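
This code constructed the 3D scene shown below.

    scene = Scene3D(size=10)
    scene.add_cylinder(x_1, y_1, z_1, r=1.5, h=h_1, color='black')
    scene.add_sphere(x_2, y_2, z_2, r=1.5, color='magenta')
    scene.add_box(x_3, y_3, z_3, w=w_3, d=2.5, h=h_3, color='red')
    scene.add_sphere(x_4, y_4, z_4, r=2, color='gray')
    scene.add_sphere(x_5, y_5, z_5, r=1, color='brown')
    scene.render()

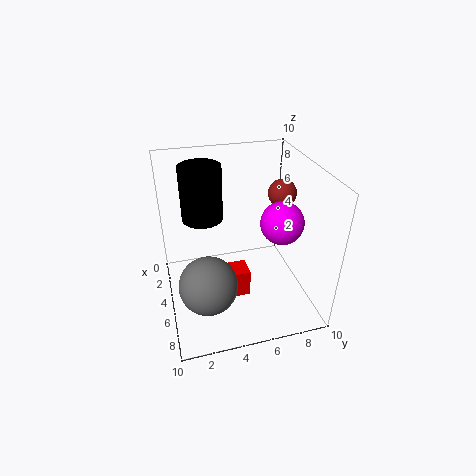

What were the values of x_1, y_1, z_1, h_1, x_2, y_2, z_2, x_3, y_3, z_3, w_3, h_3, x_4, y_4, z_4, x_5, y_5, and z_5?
x_1 = 2.5; y_1 = 3; z_1 = 5.5; h_1 = 4; x_2 = 5.5; y_2 = 8; z_2 = 6; x_3 = 5; y_3 = 3; z_3 = 1; w_3 = 1.5; h_3 = 2; x_4 = 6.5; y_4 = 2.5; z_4 = 2.5; x_5 = 4; y_5 = 8.5; z_5 = 7.5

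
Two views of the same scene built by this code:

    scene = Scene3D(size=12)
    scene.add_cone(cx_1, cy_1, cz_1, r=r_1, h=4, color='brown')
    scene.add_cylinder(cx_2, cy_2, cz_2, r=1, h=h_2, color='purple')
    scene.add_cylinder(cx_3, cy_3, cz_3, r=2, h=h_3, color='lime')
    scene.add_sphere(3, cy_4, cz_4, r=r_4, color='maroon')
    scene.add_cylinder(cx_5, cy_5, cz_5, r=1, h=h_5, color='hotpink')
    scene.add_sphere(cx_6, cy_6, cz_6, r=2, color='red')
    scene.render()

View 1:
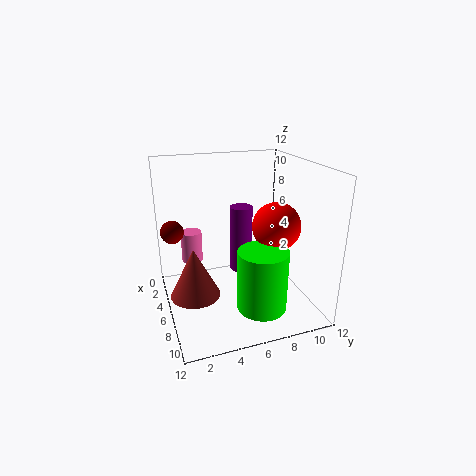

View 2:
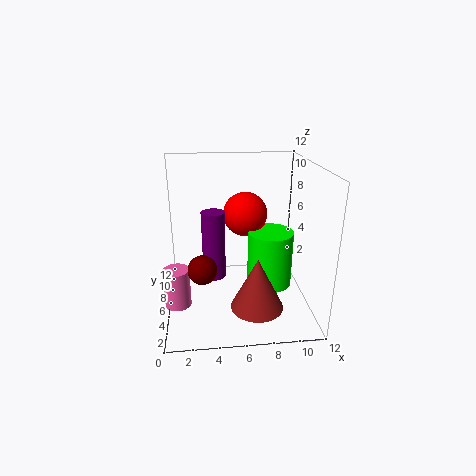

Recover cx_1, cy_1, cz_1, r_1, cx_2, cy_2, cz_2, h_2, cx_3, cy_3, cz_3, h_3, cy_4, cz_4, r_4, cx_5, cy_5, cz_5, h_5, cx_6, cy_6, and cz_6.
cx_1 = 7
cy_1 = 2
cz_1 = 2
r_1 = 2
cx_2 = 4
cy_2 = 7
cz_2 = 2
h_2 = 6
cx_3 = 9
cy_3 = 7
cz_3 = 1
h_3 = 5
cy_4 = 1
cz_4 = 6
r_4 = 1
cx_5 = 1
cy_5 = 3
cz_5 = 2
h_5 = 3
cx_6 = 7
cy_6 = 9
cz_6 = 7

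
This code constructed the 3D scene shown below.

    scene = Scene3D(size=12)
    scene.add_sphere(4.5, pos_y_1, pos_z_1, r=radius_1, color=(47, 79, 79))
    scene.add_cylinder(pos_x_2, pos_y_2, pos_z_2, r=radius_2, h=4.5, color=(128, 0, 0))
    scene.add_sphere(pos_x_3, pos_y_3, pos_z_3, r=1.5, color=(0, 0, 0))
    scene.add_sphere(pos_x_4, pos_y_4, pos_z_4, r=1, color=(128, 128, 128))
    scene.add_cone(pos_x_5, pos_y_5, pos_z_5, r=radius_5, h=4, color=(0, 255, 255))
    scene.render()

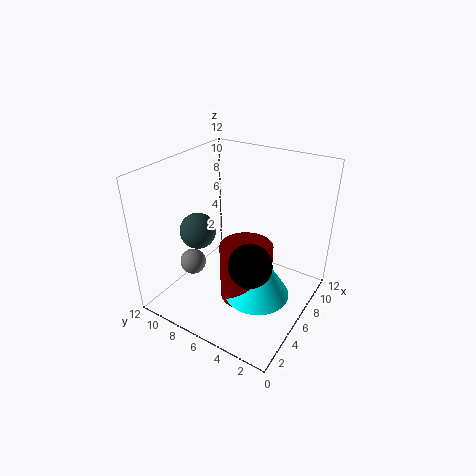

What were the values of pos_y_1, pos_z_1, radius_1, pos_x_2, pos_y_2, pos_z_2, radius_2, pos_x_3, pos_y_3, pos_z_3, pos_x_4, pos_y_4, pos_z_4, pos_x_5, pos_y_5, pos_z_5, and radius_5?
pos_y_1 = 9
pos_z_1 = 6.5
radius_1 = 1.5
pos_x_2 = 4
pos_y_2 = 4
pos_z_2 = 2.5
radius_2 = 2
pos_x_3 = 2
pos_y_3 = 2.5
pos_z_3 = 7
pos_x_4 = 2.5
pos_y_4 = 8
pos_z_4 = 5
pos_x_5 = 4
pos_y_5 = 3
pos_z_5 = 3
radius_5 = 2.5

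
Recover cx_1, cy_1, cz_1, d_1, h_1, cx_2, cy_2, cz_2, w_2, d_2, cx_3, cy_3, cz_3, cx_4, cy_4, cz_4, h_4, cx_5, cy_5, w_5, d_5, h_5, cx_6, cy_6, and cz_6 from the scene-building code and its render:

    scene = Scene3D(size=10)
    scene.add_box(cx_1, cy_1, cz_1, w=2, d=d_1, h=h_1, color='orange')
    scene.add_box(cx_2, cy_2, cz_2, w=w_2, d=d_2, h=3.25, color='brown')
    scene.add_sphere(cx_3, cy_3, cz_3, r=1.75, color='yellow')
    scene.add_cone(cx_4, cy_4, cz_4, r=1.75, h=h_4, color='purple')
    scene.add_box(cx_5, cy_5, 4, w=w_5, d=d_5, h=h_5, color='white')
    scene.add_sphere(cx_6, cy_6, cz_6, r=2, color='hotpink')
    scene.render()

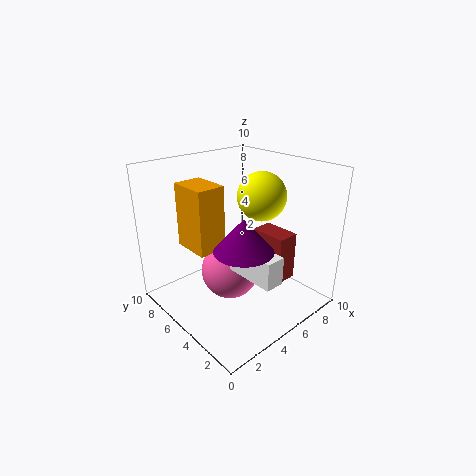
cx_1 = 2.25
cy_1 = 5.5
cz_1 = 4.25
d_1 = 2.75
h_1 = 4.5
cx_2 = 5.75
cy_2 = 1.75
cz_2 = 2.5
w_2 = 1.5
d_2 = 2.5
cx_3 = 7.25
cy_3 = 5
cz_3 = 7.5
cx_4 = 2.75
cy_4 = 2
cz_4 = 6
h_4 = 2
cx_5 = 3
cy_5 = 0.25
w_5 = 1.25
d_5 = 3.25
h_5 = 1.75
cx_6 = 4.25
cy_6 = 5
cz_6 = 2.75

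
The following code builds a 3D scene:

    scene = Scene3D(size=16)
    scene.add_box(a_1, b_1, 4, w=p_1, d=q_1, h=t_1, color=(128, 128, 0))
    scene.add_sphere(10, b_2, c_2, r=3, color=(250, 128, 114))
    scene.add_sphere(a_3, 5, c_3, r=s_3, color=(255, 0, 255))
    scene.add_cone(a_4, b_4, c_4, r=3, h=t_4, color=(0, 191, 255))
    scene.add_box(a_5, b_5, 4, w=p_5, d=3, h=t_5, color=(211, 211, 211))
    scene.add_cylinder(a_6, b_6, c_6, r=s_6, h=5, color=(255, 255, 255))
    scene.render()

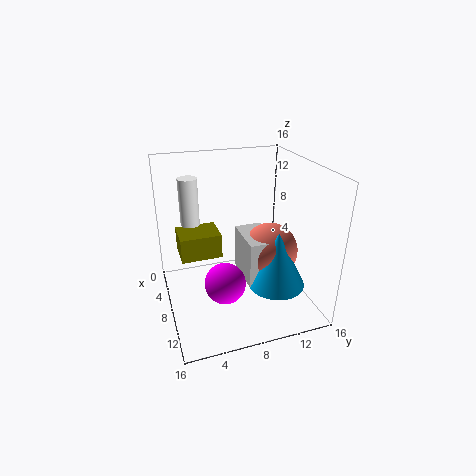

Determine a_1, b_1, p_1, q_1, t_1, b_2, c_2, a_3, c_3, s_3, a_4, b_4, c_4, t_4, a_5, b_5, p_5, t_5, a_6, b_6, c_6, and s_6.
a_1 = 1; b_1 = 2; p_1 = 4; q_1 = 5; t_1 = 3; b_2 = 11; c_2 = 7; a_3 = 13; c_3 = 6; s_3 = 2; a_4 = 12; b_4 = 11; c_4 = 4; t_4 = 6; a_5 = 7; b_5 = 8; p_5 = 5; t_5 = 5; a_6 = 7; b_6 = 3; c_6 = 10; s_6 = 1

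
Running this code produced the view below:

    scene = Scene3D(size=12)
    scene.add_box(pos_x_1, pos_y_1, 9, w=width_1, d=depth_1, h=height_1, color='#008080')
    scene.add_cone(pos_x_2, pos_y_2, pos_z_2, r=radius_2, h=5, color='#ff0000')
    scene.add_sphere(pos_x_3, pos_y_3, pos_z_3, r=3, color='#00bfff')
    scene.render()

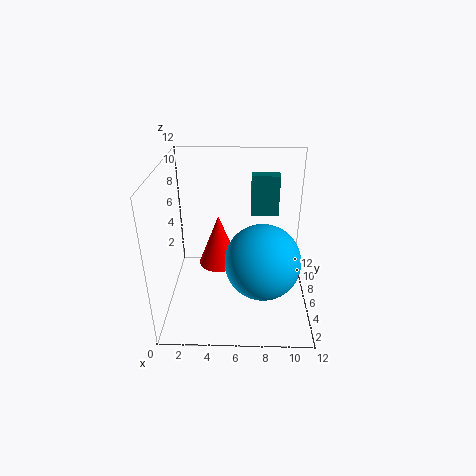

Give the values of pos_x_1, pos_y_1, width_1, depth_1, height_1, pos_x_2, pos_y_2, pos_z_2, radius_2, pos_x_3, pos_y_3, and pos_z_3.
pos_x_1 = 7
pos_y_1 = 4
width_1 = 2
depth_1 = 1
height_1 = 3
pos_x_2 = 4
pos_y_2 = 10
pos_z_2 = 1
radius_2 = 2
pos_x_3 = 8
pos_y_3 = 4
pos_z_3 = 5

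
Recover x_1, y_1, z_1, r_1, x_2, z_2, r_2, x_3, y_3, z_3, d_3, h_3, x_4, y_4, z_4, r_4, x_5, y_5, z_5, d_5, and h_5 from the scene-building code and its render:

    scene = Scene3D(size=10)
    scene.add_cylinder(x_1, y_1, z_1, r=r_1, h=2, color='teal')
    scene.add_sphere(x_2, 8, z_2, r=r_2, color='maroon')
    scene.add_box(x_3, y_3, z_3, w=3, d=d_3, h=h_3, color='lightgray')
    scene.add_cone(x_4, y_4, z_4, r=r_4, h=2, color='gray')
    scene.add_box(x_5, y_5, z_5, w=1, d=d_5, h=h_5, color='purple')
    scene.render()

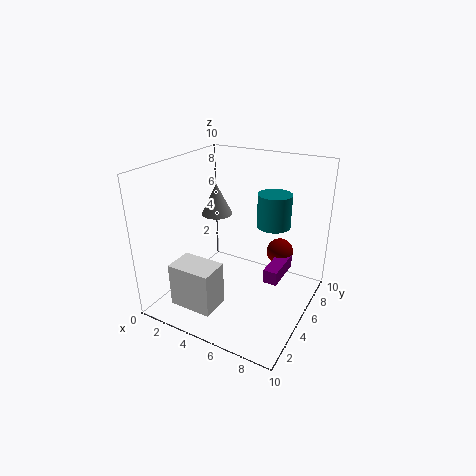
x_1 = 8; y_1 = 4; z_1 = 7; r_1 = 1; x_2 = 7; z_2 = 3; r_2 = 1; x_3 = 2; y_3 = 1; z_3 = 1; d_3 = 2; h_3 = 3; x_4 = 4; y_4 = 4; z_4 = 7; r_4 = 1; x_5 = 7; y_5 = 5; z_5 = 2; d_5 = 3; h_5 = 1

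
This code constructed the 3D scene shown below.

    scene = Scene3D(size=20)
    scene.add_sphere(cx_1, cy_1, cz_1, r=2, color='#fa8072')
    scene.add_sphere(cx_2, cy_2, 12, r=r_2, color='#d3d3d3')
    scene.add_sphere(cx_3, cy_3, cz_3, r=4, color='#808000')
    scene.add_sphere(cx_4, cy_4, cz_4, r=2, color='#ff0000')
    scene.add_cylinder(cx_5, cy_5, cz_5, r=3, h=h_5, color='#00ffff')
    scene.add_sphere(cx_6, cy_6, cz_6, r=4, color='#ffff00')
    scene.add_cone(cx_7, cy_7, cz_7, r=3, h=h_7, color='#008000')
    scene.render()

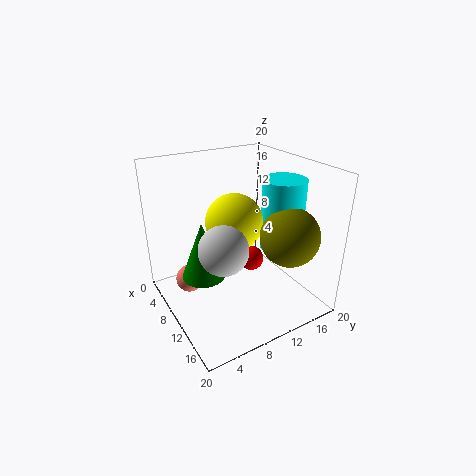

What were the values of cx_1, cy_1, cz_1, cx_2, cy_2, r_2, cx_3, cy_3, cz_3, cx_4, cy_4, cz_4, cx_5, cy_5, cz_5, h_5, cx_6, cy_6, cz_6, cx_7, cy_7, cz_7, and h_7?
cx_1 = 6; cy_1 = 4; cz_1 = 3; cx_2 = 15; cy_2 = 5; r_2 = 3; cx_3 = 15; cy_3 = 15; cz_3 = 11; cx_4 = 6; cy_4 = 15; cz_4 = 3; cx_5 = 12; cy_5 = 16; cz_5 = 8; h_5 = 10; cx_6 = 9; cy_6 = 10; cz_6 = 12; cx_7 = 9; cy_7 = 5; cz_7 = 5; h_7 = 8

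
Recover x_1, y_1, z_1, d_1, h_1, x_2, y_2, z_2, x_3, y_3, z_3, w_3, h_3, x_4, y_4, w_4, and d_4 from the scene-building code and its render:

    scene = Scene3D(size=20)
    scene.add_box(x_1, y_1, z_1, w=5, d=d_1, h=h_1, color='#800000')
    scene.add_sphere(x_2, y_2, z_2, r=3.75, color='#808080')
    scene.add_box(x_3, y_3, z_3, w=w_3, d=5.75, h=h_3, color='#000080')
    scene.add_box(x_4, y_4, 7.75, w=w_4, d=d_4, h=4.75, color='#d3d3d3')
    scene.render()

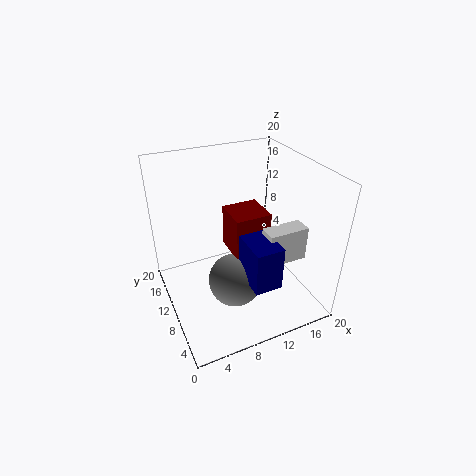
x_1 = 9; y_1 = 8; z_1 = 7.75; d_1 = 5; h_1 = 6; x_2 = 8.75; y_2 = 8.25; z_2 = 4.25; x_3 = 9.25; y_3 = 2.75; z_3 = 5.75; w_3 = 3.75; h_3 = 6; x_4 = 12.25; y_4 = 4.75; w_4 = 5.5; d_4 = 2.5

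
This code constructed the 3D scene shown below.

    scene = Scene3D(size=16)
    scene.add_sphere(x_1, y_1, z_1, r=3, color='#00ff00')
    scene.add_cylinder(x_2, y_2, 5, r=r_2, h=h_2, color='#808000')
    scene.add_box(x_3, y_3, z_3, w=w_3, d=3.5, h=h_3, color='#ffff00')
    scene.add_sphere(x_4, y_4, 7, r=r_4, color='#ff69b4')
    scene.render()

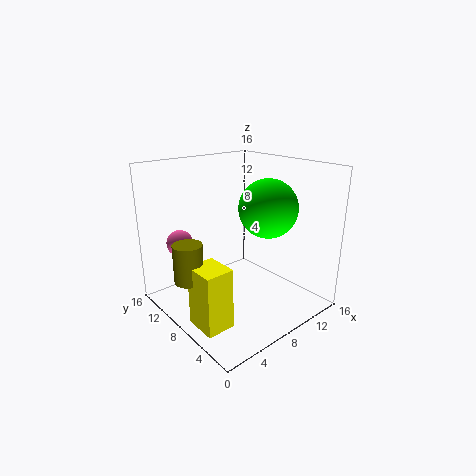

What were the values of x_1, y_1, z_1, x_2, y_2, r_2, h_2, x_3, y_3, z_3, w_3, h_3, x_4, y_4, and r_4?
x_1 = 9; y_1 = 4.5; z_1 = 12; x_2 = 1.5; y_2 = 8; r_2 = 1.5; h_2 = 4; x_3 = 1; y_3 = 4; z_3 = 0.5; w_3 = 3; h_3 = 6.5; x_4 = 3.5; y_4 = 13; r_4 = 1.5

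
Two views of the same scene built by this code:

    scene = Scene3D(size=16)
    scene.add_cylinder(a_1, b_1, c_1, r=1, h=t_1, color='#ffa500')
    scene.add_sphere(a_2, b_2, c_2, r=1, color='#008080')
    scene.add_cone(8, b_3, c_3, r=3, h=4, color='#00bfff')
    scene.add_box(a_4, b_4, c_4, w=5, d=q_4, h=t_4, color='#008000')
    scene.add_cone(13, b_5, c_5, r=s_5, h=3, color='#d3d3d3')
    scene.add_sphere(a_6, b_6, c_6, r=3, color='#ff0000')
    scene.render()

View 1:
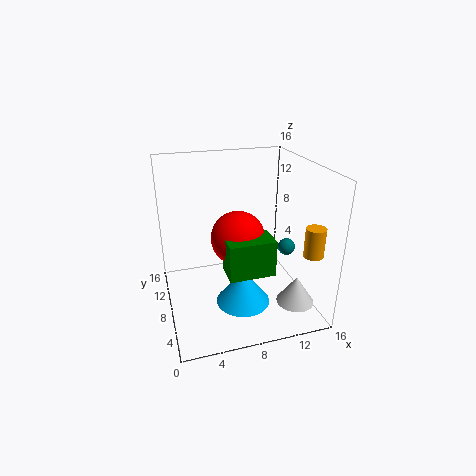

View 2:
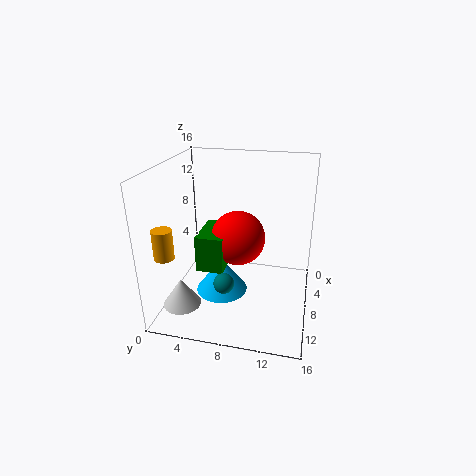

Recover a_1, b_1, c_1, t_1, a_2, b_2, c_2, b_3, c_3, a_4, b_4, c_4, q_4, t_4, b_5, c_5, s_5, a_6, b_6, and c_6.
a_1 = 14, b_1 = 2, c_1 = 8, t_1 = 3, a_2 = 14, b_2 = 8, c_2 = 6, b_3 = 6, c_3 = 1, a_4 = 6, b_4 = 4, c_4 = 5, q_4 = 3, t_4 = 4, b_5 = 3, c_5 = 2, s_5 = 2, a_6 = 8, b_6 = 8, c_6 = 8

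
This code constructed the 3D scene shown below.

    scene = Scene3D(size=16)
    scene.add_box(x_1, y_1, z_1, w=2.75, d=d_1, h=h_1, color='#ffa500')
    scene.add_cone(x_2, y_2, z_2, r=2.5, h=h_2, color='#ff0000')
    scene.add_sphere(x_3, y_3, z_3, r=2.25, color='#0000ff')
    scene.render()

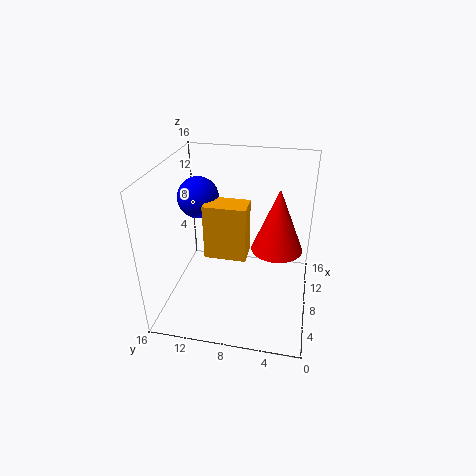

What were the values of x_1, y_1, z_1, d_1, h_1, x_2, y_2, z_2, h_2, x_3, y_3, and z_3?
x_1 = 5.75; y_1 = 6.75; z_1 = 6.5; d_1 = 4.5; h_1 = 6; x_2 = 5.25; y_2 = 3.5; z_2 = 9; h_2 = 6.25; x_3 = 8.5; y_3 = 12.5; z_3 = 12.25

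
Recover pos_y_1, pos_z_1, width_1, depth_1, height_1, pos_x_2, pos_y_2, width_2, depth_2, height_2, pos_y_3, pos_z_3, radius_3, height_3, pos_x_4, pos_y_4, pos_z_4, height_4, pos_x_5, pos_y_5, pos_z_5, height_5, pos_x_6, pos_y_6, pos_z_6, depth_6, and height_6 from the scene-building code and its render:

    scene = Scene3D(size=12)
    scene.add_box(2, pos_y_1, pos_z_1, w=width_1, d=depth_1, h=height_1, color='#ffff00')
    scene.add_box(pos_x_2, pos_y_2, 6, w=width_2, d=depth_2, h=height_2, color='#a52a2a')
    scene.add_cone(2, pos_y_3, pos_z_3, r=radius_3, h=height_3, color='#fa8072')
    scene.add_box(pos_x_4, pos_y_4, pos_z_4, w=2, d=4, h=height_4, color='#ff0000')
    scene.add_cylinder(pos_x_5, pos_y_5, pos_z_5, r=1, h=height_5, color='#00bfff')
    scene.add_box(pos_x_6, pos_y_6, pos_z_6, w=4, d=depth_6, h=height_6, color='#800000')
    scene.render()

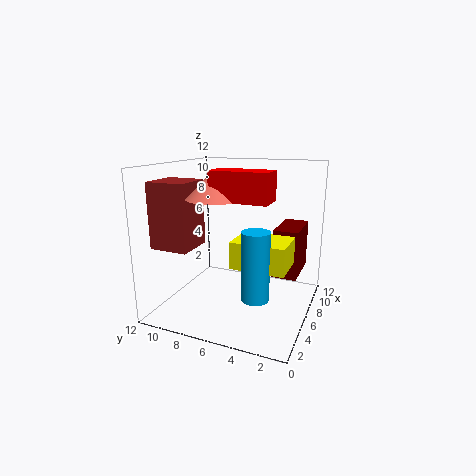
pos_y_1 = 1, pos_z_1 = 5, width_1 = 3, depth_1 = 4, height_1 = 2, pos_x_2 = 1, pos_y_2 = 8, width_2 = 3, depth_2 = 3, height_2 = 5, pos_y_3 = 6, pos_z_3 = 10, radius_3 = 2, height_3 = 2, pos_x_4 = 1, pos_y_4 = 2, pos_z_4 = 10, height_4 = 2, pos_x_5 = 2, pos_y_5 = 3, pos_z_5 = 3, height_5 = 5, pos_x_6 = 6, pos_y_6 = 1, pos_z_6 = 3, depth_6 = 2, height_6 = 4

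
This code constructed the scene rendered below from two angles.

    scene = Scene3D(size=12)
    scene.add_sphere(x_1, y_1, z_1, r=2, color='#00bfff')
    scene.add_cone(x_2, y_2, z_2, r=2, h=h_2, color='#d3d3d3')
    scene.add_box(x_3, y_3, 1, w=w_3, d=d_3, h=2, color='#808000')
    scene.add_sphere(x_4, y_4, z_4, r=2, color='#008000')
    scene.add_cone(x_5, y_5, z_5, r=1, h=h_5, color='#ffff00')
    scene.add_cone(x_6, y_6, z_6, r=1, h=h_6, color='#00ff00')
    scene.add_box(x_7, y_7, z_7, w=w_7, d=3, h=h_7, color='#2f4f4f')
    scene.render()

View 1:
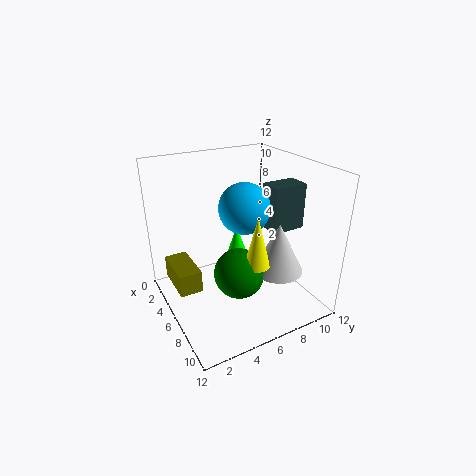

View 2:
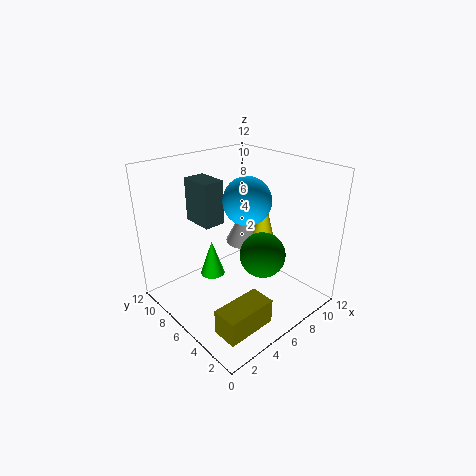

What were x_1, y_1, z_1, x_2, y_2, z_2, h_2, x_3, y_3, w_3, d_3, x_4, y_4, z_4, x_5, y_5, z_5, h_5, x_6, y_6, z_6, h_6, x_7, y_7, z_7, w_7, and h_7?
x_1 = 7, y_1 = 6, z_1 = 9, x_2 = 9, y_2 = 8, z_2 = 4, h_2 = 4, x_3 = 1, y_3 = 1, w_3 = 4, d_3 = 2, x_4 = 8, y_4 = 5, z_4 = 4, x_5 = 9, y_5 = 6, z_5 = 5, h_5 = 4, x_6 = 4, y_6 = 7, z_6 = 3, h_6 = 3, x_7 = 5, y_7 = 9, z_7 = 6, w_7 = 2, h_7 = 4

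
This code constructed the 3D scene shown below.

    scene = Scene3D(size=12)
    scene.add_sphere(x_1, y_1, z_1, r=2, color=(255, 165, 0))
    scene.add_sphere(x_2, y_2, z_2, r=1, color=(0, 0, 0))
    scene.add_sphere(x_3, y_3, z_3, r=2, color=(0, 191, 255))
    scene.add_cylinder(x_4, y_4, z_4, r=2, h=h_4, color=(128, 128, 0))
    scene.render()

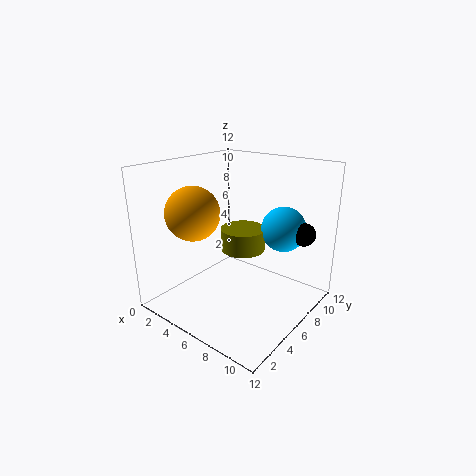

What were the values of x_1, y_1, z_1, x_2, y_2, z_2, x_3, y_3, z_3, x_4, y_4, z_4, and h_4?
x_1 = 5; y_1 = 2; z_1 = 9; x_2 = 10; y_2 = 10; z_2 = 6; x_3 = 8; y_3 = 10; z_3 = 6; x_4 = 5; y_4 = 8; z_4 = 4; h_4 = 2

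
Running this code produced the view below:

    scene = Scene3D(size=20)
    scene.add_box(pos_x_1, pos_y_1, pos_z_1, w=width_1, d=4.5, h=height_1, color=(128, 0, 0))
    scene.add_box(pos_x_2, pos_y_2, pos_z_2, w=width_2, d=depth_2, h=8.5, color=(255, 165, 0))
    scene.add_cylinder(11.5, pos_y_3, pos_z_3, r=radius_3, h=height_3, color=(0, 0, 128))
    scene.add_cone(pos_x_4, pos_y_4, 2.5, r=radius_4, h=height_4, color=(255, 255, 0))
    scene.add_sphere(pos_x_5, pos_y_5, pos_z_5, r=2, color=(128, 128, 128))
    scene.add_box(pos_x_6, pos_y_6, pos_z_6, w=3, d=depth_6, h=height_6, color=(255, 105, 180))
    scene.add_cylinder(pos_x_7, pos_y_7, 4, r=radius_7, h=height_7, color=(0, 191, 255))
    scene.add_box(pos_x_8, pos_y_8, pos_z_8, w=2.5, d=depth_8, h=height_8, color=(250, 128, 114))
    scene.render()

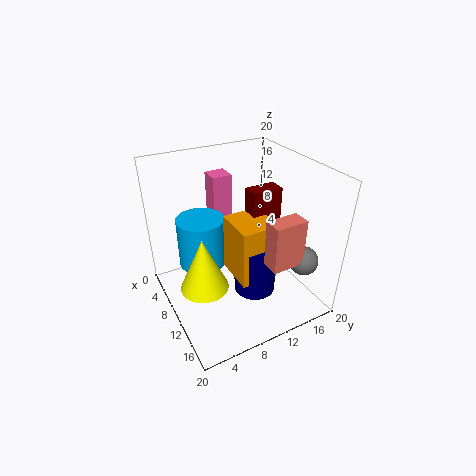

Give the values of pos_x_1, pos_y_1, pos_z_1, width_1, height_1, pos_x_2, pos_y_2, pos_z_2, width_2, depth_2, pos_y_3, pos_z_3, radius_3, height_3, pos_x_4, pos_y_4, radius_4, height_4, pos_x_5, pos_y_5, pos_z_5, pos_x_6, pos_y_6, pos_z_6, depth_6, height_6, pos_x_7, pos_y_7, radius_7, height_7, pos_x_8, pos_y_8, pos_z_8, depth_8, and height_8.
pos_x_1 = 7.5, pos_y_1 = 12.5, pos_z_1 = 8.5, width_1 = 2.5, height_1 = 7.5, pos_x_2 = 7.5, pos_y_2 = 9, pos_z_2 = 4, width_2 = 6, depth_2 = 5.5, pos_y_3 = 12, pos_z_3 = 1.5, radius_3 = 3, height_3 = 7.5, pos_x_4 = 9, pos_y_4 = 5, radius_4 = 3.5, height_4 = 8, pos_x_5 = 16, pos_y_5 = 17, pos_z_5 = 7.5, pos_x_6 = 0.5, pos_y_6 = 9.5, pos_z_6 = 10, depth_6 = 3, height_6 = 6.5, pos_x_7 = 5, pos_y_7 = 6.5, radius_7 = 3.5, height_7 = 7.5, pos_x_8 = 14.5, pos_y_8 = 11.5, pos_z_8 = 8, depth_8 = 4.5, height_8 = 6.5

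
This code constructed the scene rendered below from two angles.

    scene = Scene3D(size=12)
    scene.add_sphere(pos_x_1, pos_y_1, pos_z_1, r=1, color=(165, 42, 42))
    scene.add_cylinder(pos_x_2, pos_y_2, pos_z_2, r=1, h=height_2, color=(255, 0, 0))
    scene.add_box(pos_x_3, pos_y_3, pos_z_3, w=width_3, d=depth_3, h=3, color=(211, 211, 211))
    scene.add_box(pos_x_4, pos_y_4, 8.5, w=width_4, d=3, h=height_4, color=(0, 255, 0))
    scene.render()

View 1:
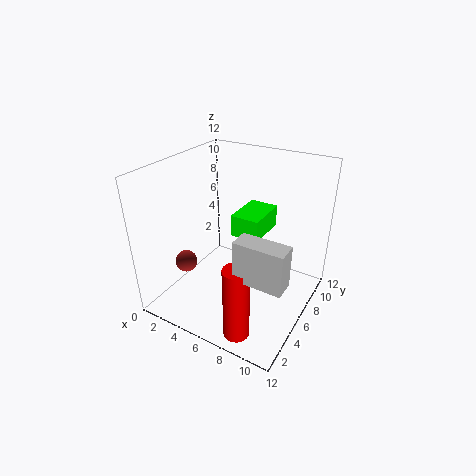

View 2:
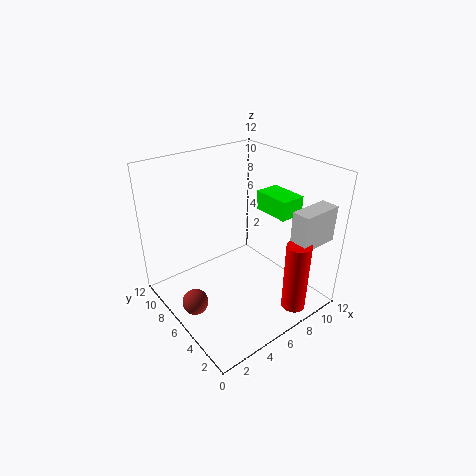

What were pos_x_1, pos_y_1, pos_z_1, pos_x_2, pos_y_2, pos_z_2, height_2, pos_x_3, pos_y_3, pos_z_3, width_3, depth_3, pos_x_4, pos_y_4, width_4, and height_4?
pos_x_1 = 1
pos_y_1 = 5
pos_z_1 = 2.5
pos_x_2 = 8.5
pos_y_2 = 1.5
pos_z_2 = 0.5
height_2 = 6
pos_x_3 = 8.5
pos_y_3 = 1
pos_z_3 = 6
width_3 = 3.5
depth_3 = 1.5
pos_x_4 = 7.5
pos_y_4 = 2.5
width_4 = 2
height_4 = 1.5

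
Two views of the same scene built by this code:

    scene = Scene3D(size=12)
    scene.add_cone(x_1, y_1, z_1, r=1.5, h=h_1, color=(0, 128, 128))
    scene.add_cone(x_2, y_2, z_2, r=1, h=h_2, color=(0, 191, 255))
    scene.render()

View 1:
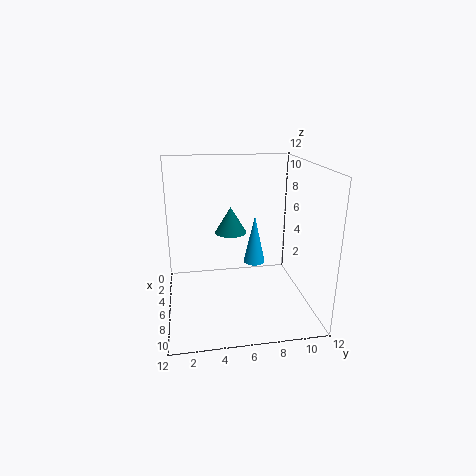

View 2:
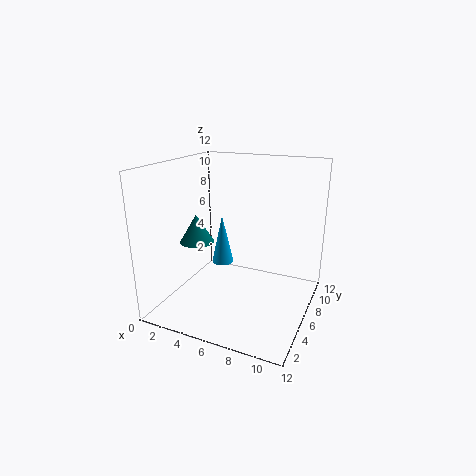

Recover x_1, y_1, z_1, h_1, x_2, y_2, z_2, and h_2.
x_1 = 2
y_1 = 6
z_1 = 5
h_1 = 2.5
x_2 = 3.5
y_2 = 8
z_2 = 2.5
h_2 = 4.5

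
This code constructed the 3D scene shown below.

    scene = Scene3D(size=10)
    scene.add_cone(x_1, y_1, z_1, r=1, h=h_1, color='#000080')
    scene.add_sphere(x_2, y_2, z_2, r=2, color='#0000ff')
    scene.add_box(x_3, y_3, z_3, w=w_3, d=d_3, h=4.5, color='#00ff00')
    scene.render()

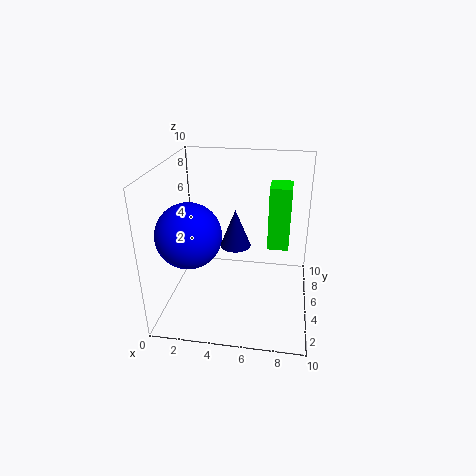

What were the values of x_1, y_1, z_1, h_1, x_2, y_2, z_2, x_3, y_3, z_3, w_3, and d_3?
x_1 = 5
y_1 = 4
z_1 = 5
h_1 = 2.5
x_2 = 2.5
y_2 = 2
z_2 = 6.5
x_3 = 7
y_3 = 5.5
z_3 = 4
w_3 = 1.5
d_3 = 2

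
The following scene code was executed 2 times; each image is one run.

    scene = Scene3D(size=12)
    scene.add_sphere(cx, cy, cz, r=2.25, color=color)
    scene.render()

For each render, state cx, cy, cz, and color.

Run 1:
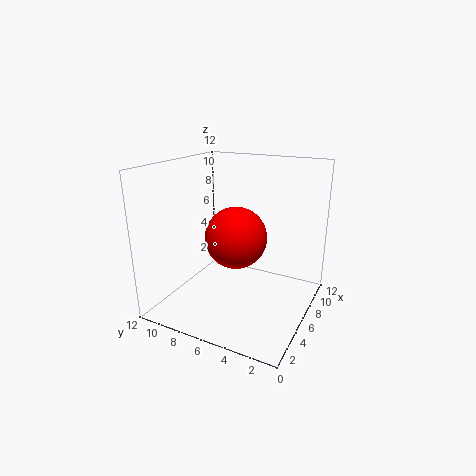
cx = 3.25; cy = 4.75; cz = 7.25; color = 'red'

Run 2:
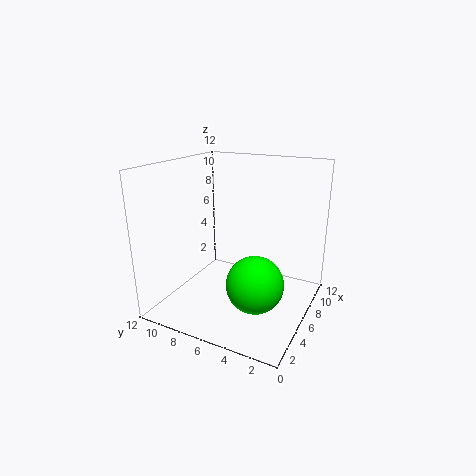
cx = 4; cy = 3.5; cz = 3.25; color = 'lime'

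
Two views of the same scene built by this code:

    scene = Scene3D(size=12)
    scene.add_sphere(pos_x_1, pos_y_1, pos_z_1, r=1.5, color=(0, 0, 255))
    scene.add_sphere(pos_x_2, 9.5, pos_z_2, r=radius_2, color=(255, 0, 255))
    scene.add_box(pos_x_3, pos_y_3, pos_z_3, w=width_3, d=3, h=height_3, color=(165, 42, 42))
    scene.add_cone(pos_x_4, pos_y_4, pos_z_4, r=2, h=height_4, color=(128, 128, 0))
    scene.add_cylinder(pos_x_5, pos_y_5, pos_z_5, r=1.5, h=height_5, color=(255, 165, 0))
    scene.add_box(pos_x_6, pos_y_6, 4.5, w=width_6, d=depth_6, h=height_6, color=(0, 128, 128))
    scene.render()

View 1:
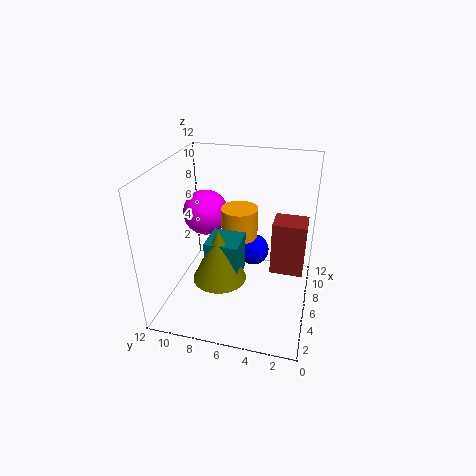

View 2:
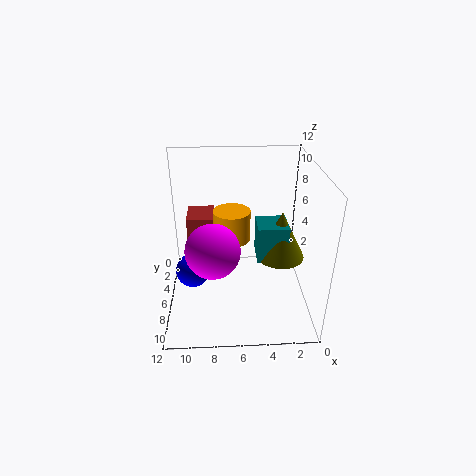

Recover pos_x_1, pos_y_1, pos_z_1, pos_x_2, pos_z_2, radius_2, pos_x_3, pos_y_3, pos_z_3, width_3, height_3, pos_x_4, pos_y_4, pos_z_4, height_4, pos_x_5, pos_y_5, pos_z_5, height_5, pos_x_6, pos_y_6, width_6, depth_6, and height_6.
pos_x_1 = 10
pos_y_1 = 5.5
pos_z_1 = 2.5
pos_x_2 = 8
pos_z_2 = 7
radius_2 = 2
pos_x_3 = 8
pos_y_3 = 0.5
pos_z_3 = 1.5
width_3 = 2.5
height_3 = 5
pos_x_4 = 2.5
pos_y_4 = 6.5
pos_z_4 = 4.5
height_4 = 4
pos_x_5 = 6.5
pos_y_5 = 6
pos_z_5 = 6
height_5 = 2.5
pos_x_6 = 2
pos_y_6 = 5
width_6 = 2.5
depth_6 = 2.5
height_6 = 3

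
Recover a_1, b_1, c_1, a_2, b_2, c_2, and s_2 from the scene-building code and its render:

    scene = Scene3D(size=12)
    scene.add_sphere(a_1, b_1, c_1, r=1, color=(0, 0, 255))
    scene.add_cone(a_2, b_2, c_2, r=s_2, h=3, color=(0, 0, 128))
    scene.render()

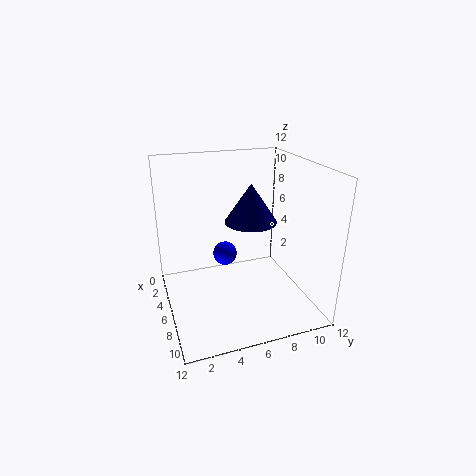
a_1 = 5.5, b_1 = 5, c_1 = 4.5, a_2 = 7.5, b_2 = 6.5, c_2 = 8, s_2 = 2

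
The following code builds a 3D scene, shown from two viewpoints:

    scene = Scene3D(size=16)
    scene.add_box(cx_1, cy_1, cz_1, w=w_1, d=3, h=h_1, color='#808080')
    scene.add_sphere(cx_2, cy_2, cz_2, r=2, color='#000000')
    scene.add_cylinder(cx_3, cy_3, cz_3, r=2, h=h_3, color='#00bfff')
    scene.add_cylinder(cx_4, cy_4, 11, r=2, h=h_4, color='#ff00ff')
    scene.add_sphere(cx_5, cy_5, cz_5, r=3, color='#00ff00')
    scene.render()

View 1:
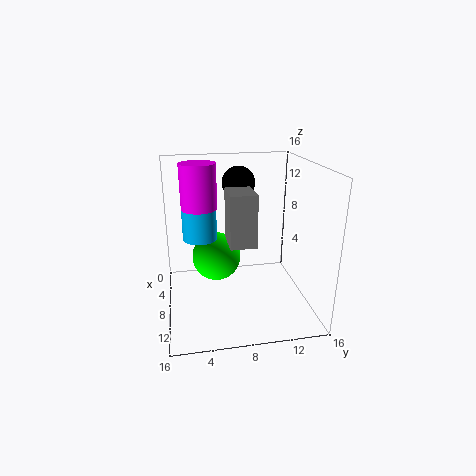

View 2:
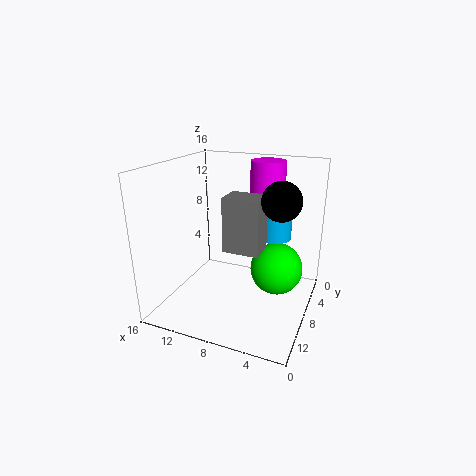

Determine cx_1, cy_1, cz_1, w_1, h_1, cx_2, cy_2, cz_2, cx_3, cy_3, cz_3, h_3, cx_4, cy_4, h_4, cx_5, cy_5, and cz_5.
cx_1 = 5, cy_1 = 7, cz_1 = 7, w_1 = 4, h_1 = 6, cx_2 = 3, cy_2 = 9, cz_2 = 13, cx_3 = 5, cy_3 = 4, cz_3 = 7, h_3 = 4, cx_4 = 6, cy_4 = 4, h_4 = 5, cx_5 = 4, cy_5 = 6, cz_5 = 4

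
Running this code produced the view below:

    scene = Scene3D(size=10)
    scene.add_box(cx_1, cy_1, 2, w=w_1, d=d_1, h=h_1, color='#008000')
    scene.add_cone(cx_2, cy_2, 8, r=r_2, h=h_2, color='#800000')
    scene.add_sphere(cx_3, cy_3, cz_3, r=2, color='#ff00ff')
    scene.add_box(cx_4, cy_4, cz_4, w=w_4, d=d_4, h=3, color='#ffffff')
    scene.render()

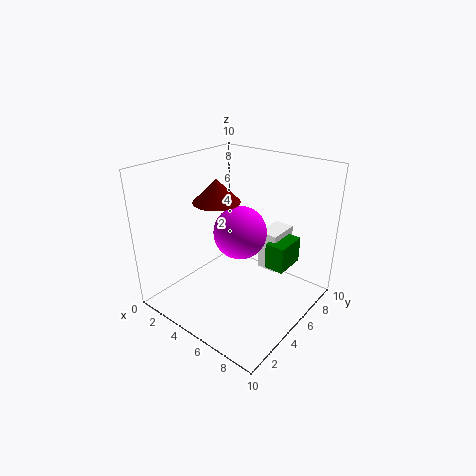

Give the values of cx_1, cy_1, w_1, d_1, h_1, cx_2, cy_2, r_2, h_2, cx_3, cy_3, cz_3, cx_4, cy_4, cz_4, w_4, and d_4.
cx_1 = 6, cy_1 = 7, w_1 = 1.5, d_1 = 2.5, h_1 = 2, cx_2 = 4.5, cy_2 = 3.5, r_2 = 1.5, h_2 = 1.5, cx_3 = 4, cy_3 = 6.5, cz_3 = 4.5, cx_4 = 5, cy_4 = 7.5, cz_4 = 1.5, w_4 = 1.5, d_4 = 2.5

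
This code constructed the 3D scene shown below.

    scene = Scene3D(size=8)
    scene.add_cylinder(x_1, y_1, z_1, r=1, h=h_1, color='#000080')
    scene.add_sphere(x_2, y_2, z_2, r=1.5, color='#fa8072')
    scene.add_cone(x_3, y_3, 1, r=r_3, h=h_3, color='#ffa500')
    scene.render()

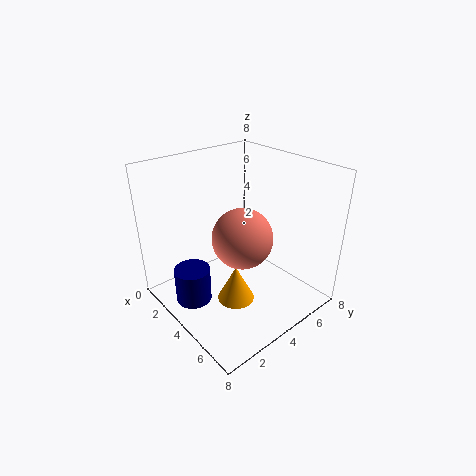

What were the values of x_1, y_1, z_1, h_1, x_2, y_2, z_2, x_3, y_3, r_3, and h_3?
x_1 = 3, y_1 = 1.5, z_1 = 0.5, h_1 = 2, x_2 = 5.5, y_2 = 3, z_2 = 5, x_3 = 5, y_3 = 3, r_3 = 1, h_3 = 2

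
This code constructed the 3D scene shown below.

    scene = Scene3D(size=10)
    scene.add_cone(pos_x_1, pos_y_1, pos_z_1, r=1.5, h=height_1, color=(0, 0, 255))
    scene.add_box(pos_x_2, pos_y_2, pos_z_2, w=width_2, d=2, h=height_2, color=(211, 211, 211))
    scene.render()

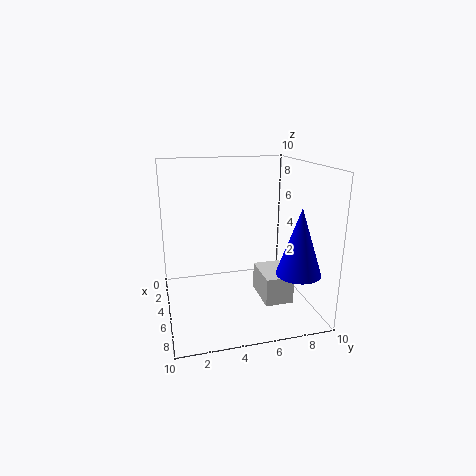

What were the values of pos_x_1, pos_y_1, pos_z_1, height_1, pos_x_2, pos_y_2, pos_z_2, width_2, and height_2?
pos_x_1 = 7.5
pos_y_1 = 8.5
pos_z_1 = 3
height_1 = 4.5
pos_x_2 = 4
pos_y_2 = 6.5
pos_z_2 = 0.5
width_2 = 3
height_2 = 2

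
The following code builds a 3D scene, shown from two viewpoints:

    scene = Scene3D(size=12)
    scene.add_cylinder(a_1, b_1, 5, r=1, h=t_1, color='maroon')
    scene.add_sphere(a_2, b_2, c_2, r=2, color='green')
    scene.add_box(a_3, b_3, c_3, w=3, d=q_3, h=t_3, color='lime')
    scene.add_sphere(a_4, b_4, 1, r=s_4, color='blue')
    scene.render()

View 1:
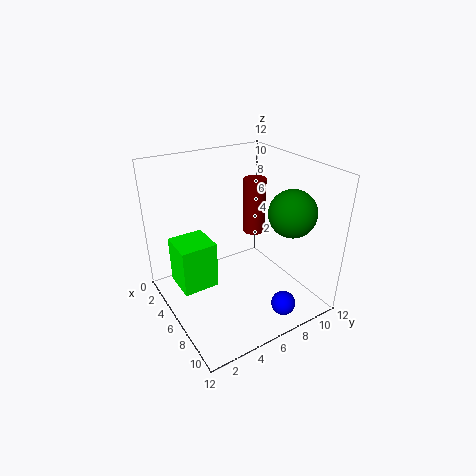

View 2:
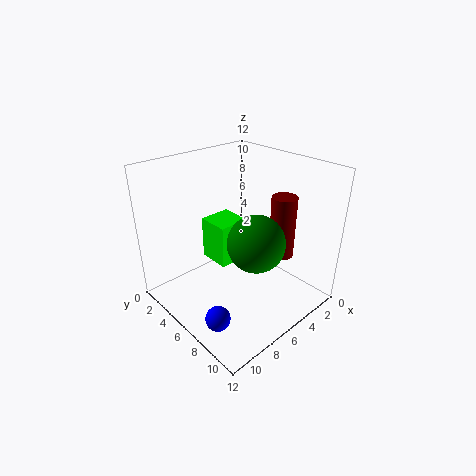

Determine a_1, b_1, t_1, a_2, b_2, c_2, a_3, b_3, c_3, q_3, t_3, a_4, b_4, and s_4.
a_1 = 4; b_1 = 9; t_1 = 5; a_2 = 8; b_2 = 10; c_2 = 8; a_3 = 3; b_3 = 1; c_3 = 2; q_3 = 3; t_3 = 4; a_4 = 10; b_4 = 8; s_4 = 1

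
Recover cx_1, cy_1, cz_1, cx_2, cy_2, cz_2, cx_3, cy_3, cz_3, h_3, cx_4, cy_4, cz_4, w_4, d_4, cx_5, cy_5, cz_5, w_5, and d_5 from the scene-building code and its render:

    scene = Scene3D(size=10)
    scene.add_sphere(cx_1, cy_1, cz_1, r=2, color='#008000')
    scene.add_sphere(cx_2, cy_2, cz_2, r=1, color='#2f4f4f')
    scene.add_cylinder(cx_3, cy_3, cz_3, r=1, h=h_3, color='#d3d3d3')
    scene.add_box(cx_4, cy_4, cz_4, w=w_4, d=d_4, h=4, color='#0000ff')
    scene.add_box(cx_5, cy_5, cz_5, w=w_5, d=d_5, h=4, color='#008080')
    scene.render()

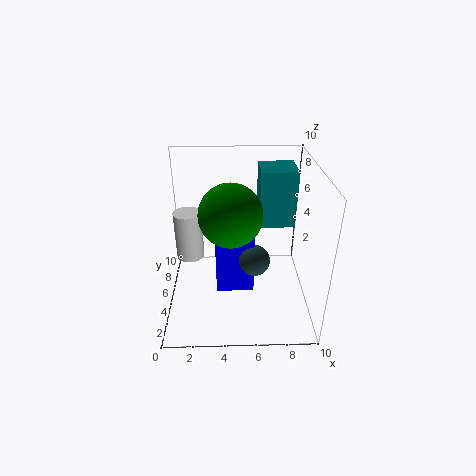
cx_1 = 4.5; cy_1 = 3.5; cz_1 = 7.5; cx_2 = 6; cy_2 = 3; cz_2 = 4.5; cx_3 = 1.5; cy_3 = 6; cz_3 = 3; h_3 = 3.5; cx_4 = 3.5; cy_4 = 3; cz_4 = 2; w_4 = 2.5; d_4 = 2.5; cx_5 = 6.5; cy_5 = 5.5; cz_5 = 5.5; w_5 = 2.5; d_5 = 2.5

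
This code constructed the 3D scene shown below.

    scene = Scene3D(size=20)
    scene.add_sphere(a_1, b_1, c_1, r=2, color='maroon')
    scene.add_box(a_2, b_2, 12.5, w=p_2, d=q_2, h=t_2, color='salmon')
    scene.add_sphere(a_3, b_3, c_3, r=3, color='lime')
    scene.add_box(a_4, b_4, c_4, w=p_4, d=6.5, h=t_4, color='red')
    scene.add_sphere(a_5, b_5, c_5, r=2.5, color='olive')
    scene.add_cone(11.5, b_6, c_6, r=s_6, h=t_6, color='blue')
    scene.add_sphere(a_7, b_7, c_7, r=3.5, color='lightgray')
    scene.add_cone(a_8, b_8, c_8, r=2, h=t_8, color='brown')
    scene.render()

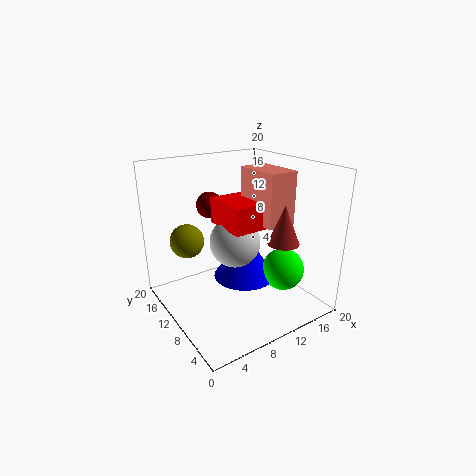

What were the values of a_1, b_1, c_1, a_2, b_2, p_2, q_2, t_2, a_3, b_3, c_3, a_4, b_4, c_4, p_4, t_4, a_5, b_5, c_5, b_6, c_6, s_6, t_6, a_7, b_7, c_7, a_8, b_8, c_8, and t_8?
a_1 = 9.5; b_1 = 17; c_1 = 13; a_2 = 11.5; b_2 = 5; p_2 = 4; q_2 = 6.5; t_2 = 7; a_3 = 15.5; b_3 = 6.5; c_3 = 5; a_4 = 7.5; b_4 = 6.5; c_4 = 12; p_4 = 6.5; t_4 = 3.5; a_5 = 5; b_5 = 16; c_5 = 8.5; b_6 = 10.5; c_6 = 3.5; s_6 = 4.5; t_6 = 6.5; a_7 = 9.5; b_7 = 10; c_7 = 9.5; a_8 = 12.5; b_8 = 3.5; c_8 = 11; t_8 = 5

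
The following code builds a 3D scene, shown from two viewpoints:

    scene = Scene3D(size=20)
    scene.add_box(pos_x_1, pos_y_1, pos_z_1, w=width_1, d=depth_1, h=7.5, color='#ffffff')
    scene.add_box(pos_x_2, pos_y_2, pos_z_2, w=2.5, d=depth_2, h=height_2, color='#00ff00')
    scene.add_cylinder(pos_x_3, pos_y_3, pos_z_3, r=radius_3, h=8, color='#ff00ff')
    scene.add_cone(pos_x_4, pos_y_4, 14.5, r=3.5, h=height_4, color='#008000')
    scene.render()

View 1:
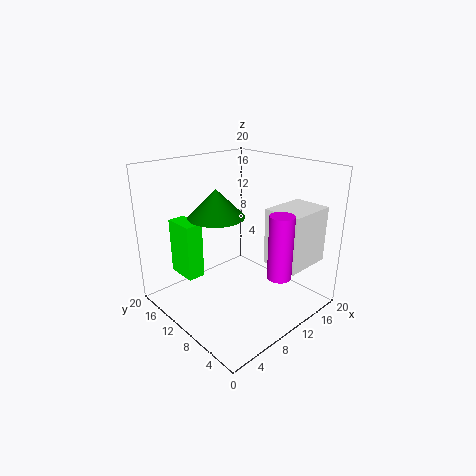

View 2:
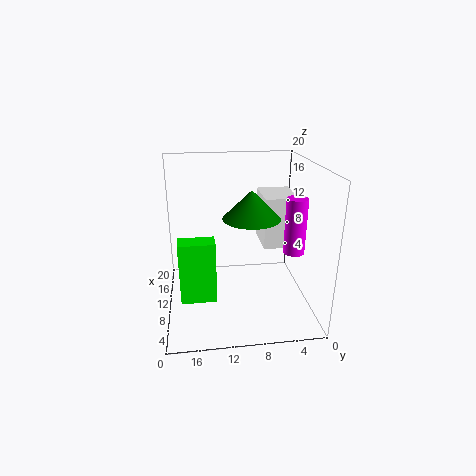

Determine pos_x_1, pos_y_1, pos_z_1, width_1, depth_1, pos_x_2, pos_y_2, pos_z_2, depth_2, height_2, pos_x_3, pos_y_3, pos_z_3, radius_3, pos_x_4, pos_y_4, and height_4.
pos_x_1 = 11
pos_y_1 = 1
pos_z_1 = 7.5
width_1 = 6.5
depth_1 = 5
pos_x_2 = 4
pos_y_2 = 13.5
pos_z_2 = 4
depth_2 = 4.5
height_2 = 8
pos_x_3 = 9.5
pos_y_3 = 2
pos_z_3 = 7.5
radius_3 = 1.5
pos_x_4 = 5.5
pos_y_4 = 9
height_4 = 3.5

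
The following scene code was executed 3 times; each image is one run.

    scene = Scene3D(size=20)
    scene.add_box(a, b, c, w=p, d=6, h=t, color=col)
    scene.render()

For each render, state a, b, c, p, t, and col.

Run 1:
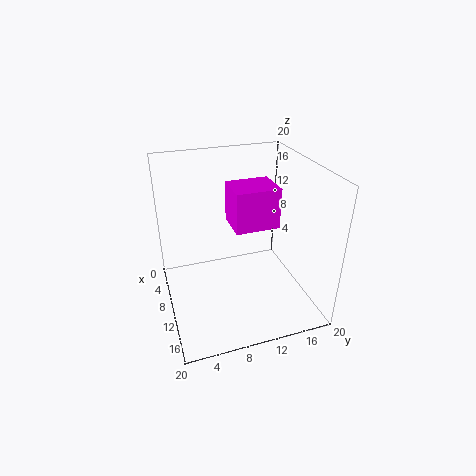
a = 7.5, b = 9, c = 12, p = 5, t = 5.5, col = 'magenta'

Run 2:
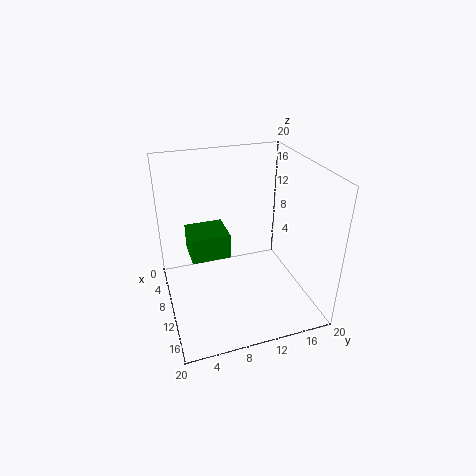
a = 1, b = 4, c = 4.5, p = 5.5, t = 4, col = 'green'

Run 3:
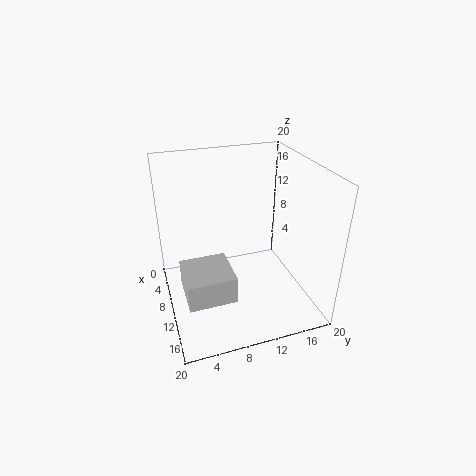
a = 11.5, b = 1.5, c = 5.5, p = 6, t = 3.5, col = 'lightgray'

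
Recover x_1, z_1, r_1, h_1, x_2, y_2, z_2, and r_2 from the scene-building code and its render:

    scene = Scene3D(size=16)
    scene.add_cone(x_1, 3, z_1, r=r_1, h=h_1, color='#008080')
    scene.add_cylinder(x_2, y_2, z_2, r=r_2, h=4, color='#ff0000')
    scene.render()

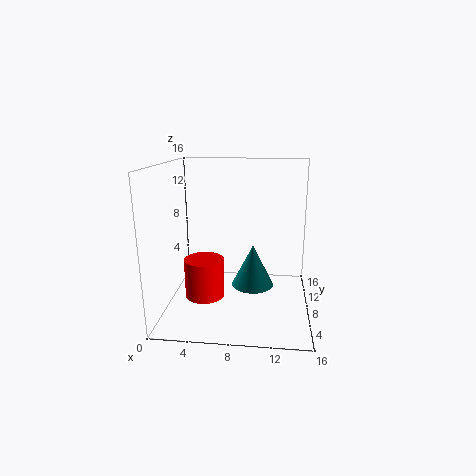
x_1 = 10; z_1 = 5; r_1 = 2; h_1 = 4; x_2 = 5; y_2 = 4; z_2 = 3; r_2 = 2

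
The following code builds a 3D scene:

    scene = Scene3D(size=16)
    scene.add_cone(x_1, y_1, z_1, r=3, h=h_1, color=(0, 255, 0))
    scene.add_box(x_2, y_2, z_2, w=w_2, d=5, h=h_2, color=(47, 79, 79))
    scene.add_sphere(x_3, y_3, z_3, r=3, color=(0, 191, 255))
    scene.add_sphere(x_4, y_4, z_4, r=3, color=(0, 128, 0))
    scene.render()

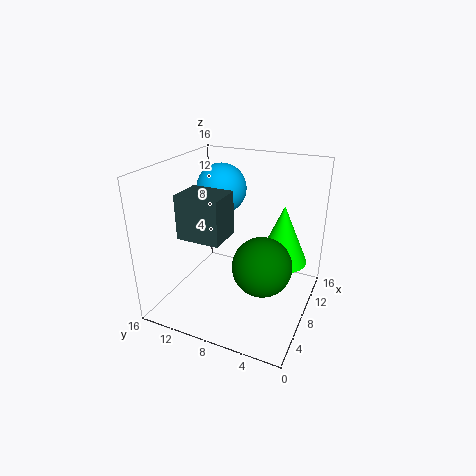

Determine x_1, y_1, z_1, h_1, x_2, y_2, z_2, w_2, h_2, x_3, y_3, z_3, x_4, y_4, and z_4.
x_1 = 12, y_1 = 4, z_1 = 4, h_1 = 7, x_2 = 5, y_2 = 9, z_2 = 8, w_2 = 4, h_2 = 5, x_3 = 12, y_3 = 12, z_3 = 12, x_4 = 5, y_4 = 4, z_4 = 7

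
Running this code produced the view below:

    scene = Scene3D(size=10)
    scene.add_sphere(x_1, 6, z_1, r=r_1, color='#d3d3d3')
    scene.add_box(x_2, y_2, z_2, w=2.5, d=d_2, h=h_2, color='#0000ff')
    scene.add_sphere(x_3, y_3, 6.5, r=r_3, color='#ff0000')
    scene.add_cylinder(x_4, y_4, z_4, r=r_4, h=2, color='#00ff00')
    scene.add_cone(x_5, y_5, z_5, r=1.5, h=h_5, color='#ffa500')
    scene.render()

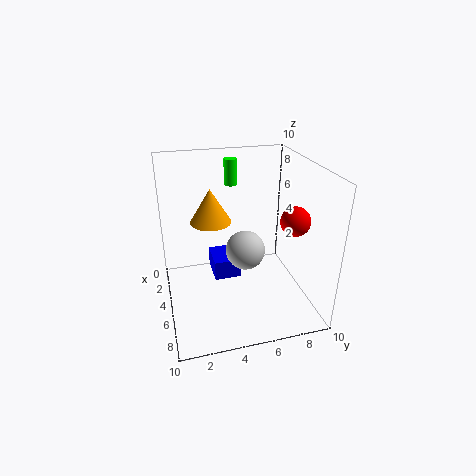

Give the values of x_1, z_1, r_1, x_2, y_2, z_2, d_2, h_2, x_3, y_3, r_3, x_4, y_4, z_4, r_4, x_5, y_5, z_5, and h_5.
x_1 = 3.5; z_1 = 3; r_1 = 1.5; x_2 = 1.5; y_2 = 3.5; z_2 = 1; d_2 = 2; h_2 = 1.5; x_3 = 6.5; y_3 = 8.5; r_3 = 1; x_4 = 1; y_4 = 5.5; z_4 = 7.5; r_4 = 0.5; x_5 = 3; y_5 = 3.5; z_5 = 5.5; h_5 = 2.5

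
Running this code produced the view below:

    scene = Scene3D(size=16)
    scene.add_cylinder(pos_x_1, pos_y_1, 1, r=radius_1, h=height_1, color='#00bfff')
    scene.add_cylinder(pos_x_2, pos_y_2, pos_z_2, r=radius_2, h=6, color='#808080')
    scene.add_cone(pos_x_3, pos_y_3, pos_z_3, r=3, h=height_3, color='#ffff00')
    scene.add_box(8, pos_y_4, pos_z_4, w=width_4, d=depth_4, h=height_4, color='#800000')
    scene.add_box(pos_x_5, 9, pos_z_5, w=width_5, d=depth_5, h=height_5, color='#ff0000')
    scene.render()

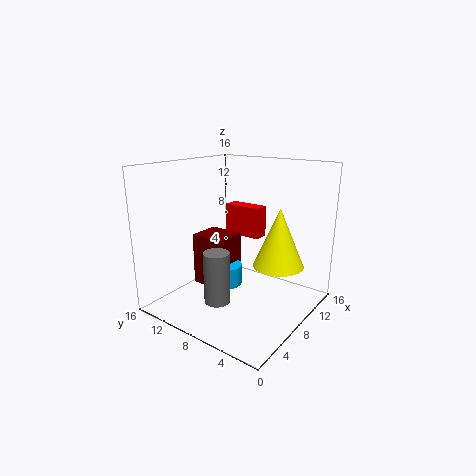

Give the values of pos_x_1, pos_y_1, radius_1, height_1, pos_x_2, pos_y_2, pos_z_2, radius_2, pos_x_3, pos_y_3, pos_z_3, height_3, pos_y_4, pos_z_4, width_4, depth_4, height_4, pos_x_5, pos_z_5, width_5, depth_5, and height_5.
pos_x_1 = 9.5; pos_y_1 = 11; radius_1 = 2; height_1 = 2.5; pos_x_2 = 6; pos_y_2 = 9.5; pos_z_2 = 0.5; radius_2 = 1.5; pos_x_3 = 12; pos_y_3 = 5; pos_z_3 = 4; height_3 = 7; pos_y_4 = 10.5; pos_z_4 = 0.5; width_4 = 4; depth_4 = 4.5; height_4 = 6.5; pos_x_5 = 13.5; pos_z_5 = 6; width_5 = 2; depth_5 = 5; height_5 = 4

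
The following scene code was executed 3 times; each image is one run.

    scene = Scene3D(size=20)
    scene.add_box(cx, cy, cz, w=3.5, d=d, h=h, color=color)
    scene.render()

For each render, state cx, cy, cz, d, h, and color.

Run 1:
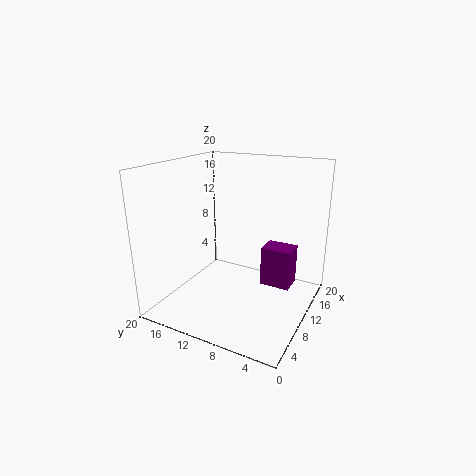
cx = 13.5; cy = 3.5; cz = 1.5; d = 4.5; h = 6; color = 'purple'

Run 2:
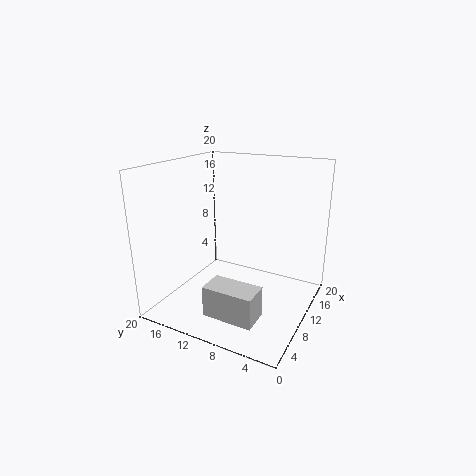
cx = 1.5; cy = 4; cz = 2.5; d = 6.5; h = 4; color = 'lightgray'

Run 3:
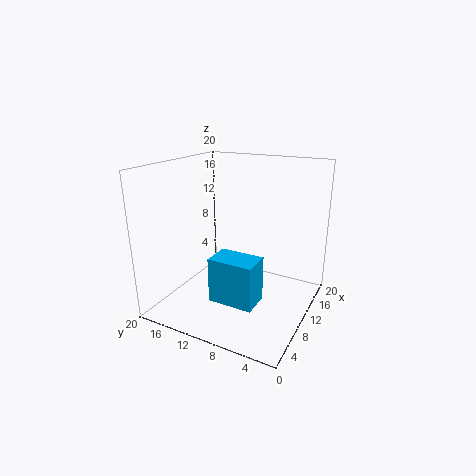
cx = 1.5; cy = 4; cz = 5; d = 5.5; h = 5.5; color = 'deepskyblue'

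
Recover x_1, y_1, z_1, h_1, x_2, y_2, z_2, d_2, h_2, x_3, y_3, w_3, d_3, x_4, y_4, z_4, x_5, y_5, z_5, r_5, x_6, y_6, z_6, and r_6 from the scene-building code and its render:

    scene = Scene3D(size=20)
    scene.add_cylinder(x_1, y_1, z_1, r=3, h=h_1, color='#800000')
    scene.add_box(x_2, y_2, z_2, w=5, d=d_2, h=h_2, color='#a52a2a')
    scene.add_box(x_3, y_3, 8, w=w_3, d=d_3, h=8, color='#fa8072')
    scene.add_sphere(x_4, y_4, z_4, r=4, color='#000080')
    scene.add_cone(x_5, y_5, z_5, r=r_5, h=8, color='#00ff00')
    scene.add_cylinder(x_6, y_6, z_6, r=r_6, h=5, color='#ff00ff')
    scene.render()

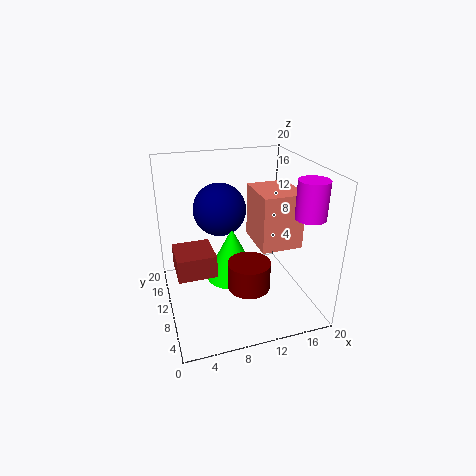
x_1 = 11; y_1 = 8; z_1 = 3; h_1 = 4; x_2 = 1; y_2 = 6; z_2 = 7; d_2 = 5; h_2 = 3; x_3 = 13; y_3 = 8; w_3 = 6; d_3 = 7; x_4 = 9; y_4 = 16; z_4 = 12; x_5 = 10; y_5 = 13; z_5 = 2; r_5 = 4; x_6 = 18; y_6 = 5; z_6 = 14; r_6 = 2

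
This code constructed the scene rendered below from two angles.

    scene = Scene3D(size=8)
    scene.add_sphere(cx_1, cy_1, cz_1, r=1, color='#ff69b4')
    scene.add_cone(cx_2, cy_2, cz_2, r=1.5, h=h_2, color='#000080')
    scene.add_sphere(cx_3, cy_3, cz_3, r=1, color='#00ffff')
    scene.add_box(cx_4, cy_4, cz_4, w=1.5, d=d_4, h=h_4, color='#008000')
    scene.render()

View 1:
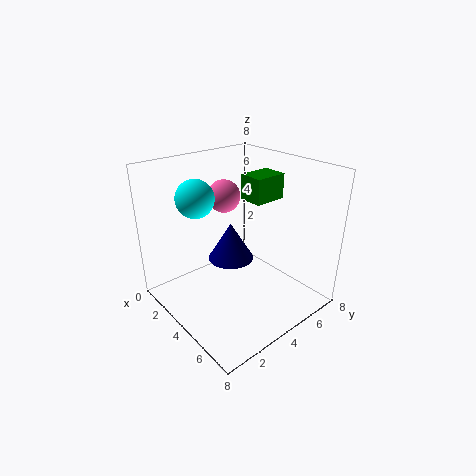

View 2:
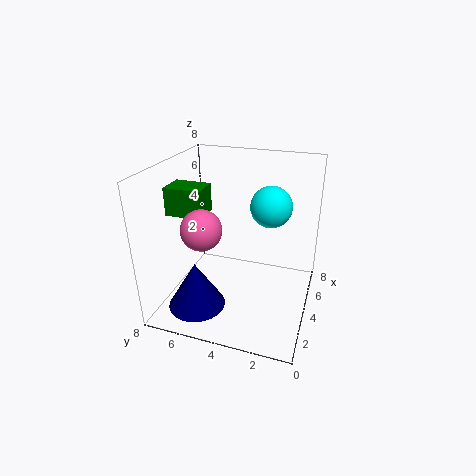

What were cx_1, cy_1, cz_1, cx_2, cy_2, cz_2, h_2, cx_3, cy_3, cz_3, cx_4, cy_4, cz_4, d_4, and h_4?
cx_1 = 1.5
cy_1 = 5
cz_1 = 5.5
cx_2 = 1.5
cy_2 = 5.5
cz_2 = 1
h_2 = 2.5
cx_3 = 3
cy_3 = 2
cz_3 = 6.5
cx_4 = 2.5
cy_4 = 5.5
cz_4 = 5.5
d_4 = 2
h_4 = 1.5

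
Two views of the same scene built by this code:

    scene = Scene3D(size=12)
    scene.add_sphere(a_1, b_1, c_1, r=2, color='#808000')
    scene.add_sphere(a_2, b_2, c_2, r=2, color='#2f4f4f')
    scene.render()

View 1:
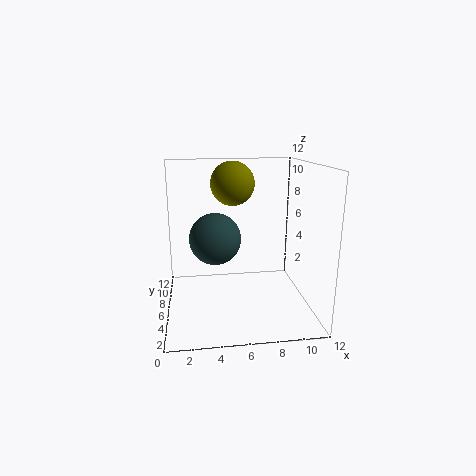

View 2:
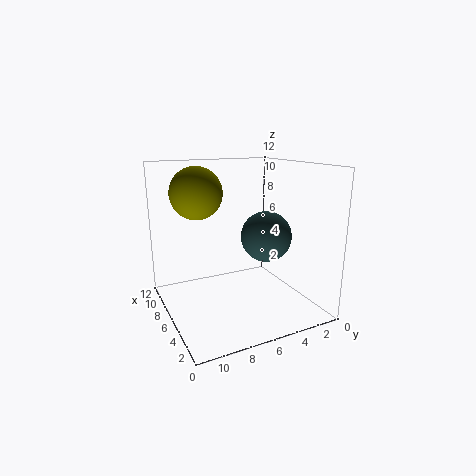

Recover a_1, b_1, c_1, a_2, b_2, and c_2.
a_1 = 6
b_1 = 9.5
c_1 = 10
a_2 = 4
b_2 = 4.5
c_2 = 6.5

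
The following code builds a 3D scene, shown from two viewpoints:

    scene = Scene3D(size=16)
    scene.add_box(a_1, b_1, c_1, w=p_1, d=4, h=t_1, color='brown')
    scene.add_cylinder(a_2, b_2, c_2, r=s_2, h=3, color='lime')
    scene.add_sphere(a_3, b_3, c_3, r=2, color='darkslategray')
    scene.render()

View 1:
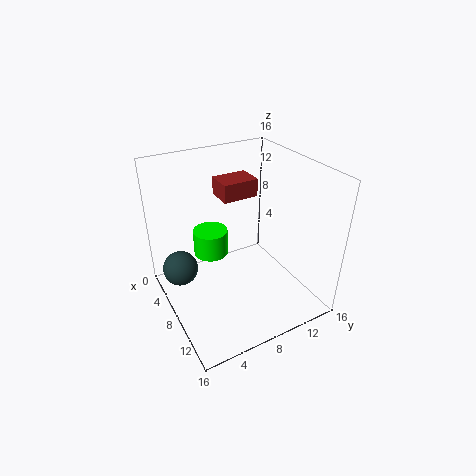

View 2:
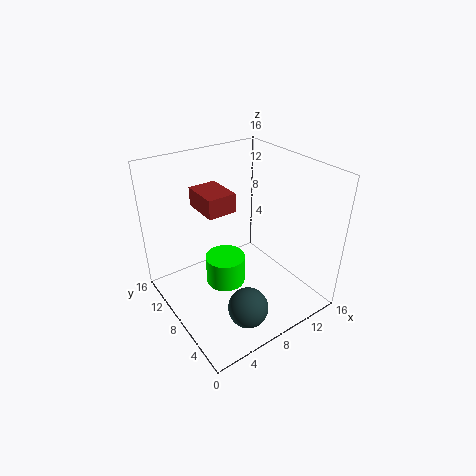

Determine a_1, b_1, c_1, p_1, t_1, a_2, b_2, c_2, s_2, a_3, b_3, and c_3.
a_1 = 4, b_1 = 7, c_1 = 12, p_1 = 3, t_1 = 2, a_2 = 5, b_2 = 6, c_2 = 5, s_2 = 2, a_3 = 5, b_3 = 2, c_3 = 4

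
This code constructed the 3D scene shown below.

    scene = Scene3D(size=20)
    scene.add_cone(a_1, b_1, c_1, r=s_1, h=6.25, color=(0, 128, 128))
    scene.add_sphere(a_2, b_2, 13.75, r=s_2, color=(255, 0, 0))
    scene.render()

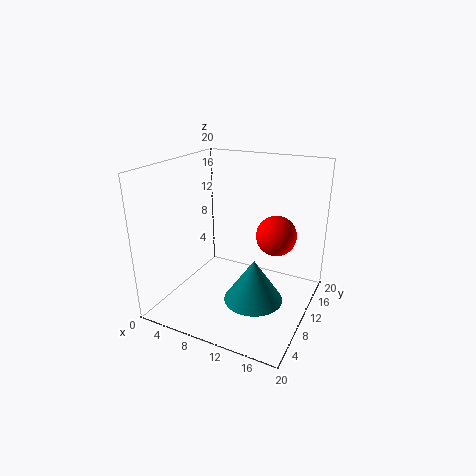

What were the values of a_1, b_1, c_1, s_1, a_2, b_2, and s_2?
a_1 = 12.5
b_1 = 10
c_1 = 0.75
s_1 = 4.25
a_2 = 17.25
b_2 = 5
s_2 = 2.25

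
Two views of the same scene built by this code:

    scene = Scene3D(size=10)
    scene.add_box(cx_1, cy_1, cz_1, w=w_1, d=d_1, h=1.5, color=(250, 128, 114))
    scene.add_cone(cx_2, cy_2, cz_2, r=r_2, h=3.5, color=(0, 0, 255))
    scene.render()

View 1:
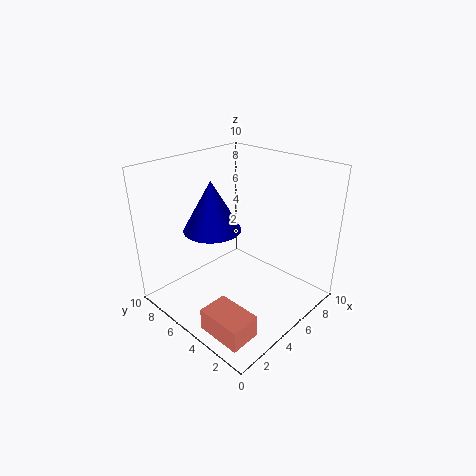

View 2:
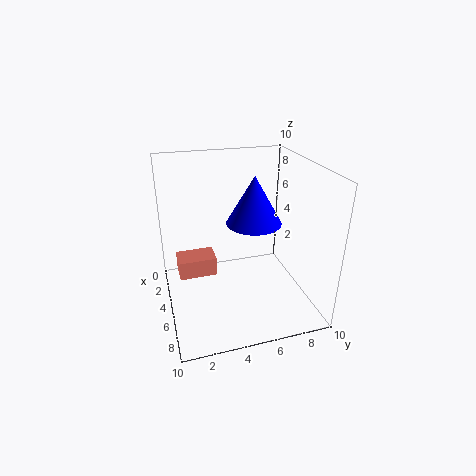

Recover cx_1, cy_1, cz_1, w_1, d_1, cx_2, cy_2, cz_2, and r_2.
cx_1 = 0.5
cy_1 = 1
cz_1 = 0.5
w_1 = 2
d_1 = 3
cx_2 = 4
cy_2 = 6.5
cz_2 = 5.5
r_2 = 2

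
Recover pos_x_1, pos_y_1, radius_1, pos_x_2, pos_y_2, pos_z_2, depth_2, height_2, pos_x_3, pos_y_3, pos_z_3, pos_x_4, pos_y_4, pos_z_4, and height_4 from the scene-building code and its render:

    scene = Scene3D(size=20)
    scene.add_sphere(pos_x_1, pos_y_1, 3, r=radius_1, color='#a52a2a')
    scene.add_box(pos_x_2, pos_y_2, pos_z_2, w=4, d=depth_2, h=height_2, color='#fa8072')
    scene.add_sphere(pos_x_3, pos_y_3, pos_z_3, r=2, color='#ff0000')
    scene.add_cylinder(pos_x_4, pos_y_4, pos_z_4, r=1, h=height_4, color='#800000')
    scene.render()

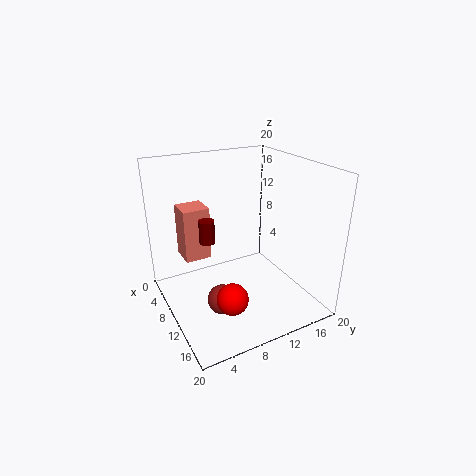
pos_x_1 = 13
pos_y_1 = 6
radius_1 = 2
pos_x_2 = 1
pos_y_2 = 4
pos_z_2 = 5
depth_2 = 4
height_2 = 8
pos_x_3 = 16
pos_y_3 = 6
pos_z_3 = 5
pos_x_4 = 11
pos_y_4 = 5
pos_z_4 = 11
height_4 = 3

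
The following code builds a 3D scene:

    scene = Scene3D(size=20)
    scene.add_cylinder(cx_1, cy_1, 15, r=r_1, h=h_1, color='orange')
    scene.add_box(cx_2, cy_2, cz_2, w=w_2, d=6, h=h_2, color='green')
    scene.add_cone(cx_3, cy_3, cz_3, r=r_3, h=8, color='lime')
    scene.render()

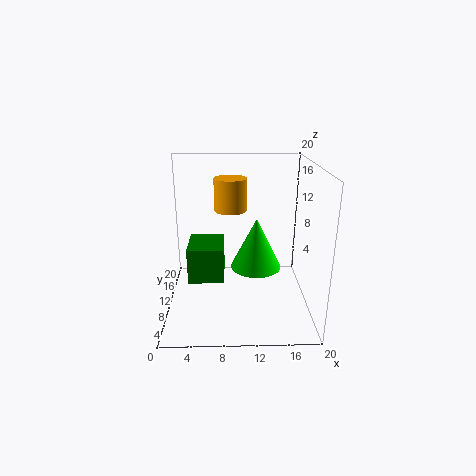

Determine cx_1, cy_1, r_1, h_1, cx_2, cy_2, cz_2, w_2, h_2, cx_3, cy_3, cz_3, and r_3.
cx_1 = 9
cy_1 = 7
r_1 = 2
h_1 = 4
cx_2 = 3
cy_2 = 8
cz_2 = 4
w_2 = 5
h_2 = 5
cx_3 = 13
cy_3 = 15
cz_3 = 3
r_3 = 4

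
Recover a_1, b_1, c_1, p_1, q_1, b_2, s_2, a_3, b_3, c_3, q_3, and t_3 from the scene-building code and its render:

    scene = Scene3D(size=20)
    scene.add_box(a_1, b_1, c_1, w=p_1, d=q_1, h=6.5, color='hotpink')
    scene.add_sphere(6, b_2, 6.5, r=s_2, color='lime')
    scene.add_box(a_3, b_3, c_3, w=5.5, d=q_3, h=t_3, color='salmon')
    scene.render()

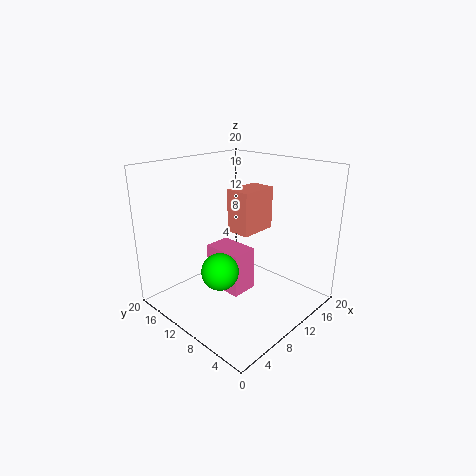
a_1 = 9; b_1 = 9.5; c_1 = 1; p_1 = 4; q_1 = 6; b_2 = 9.5; s_2 = 2.5; a_3 = 10; b_3 = 8.5; c_3 = 10.5; q_3 = 3.5; t_3 = 6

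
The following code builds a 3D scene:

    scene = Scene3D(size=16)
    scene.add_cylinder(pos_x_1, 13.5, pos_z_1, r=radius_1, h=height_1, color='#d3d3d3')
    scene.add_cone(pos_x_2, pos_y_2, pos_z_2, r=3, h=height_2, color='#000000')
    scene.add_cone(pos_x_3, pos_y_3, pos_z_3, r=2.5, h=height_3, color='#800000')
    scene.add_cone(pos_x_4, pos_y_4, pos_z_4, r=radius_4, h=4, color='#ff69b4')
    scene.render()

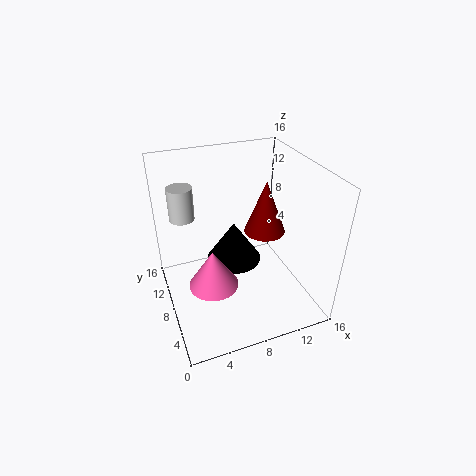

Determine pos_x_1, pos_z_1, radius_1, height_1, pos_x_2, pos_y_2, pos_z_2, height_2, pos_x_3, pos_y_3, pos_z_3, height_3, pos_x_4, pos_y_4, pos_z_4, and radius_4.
pos_x_1 = 3
pos_z_1 = 8.5
radius_1 = 1.5
height_1 = 4
pos_x_2 = 7.5
pos_y_2 = 8
pos_z_2 = 5.5
height_2 = 4.5
pos_x_3 = 12.5
pos_y_3 = 10.5
pos_z_3 = 6.5
height_3 = 6.5
pos_x_4 = 4
pos_y_4 = 4.5
pos_z_4 = 5.5
radius_4 = 2.5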